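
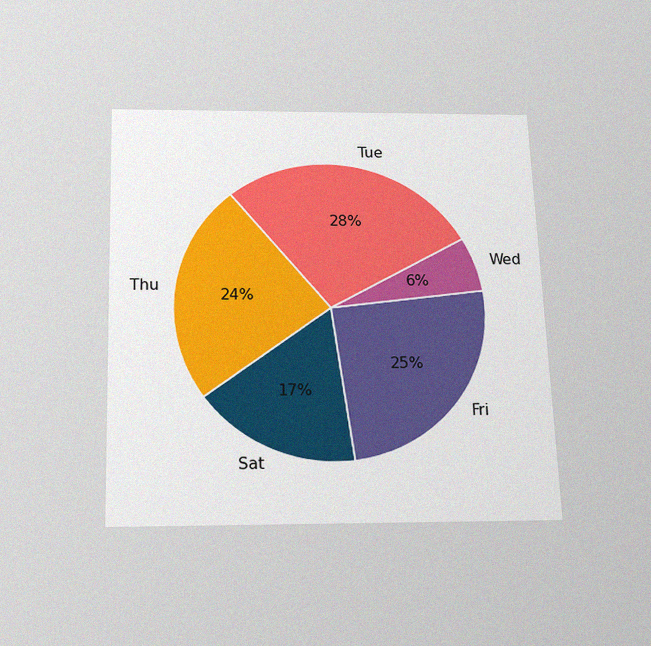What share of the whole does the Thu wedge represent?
24%

The chart is tilted about 2° counter-clockwise and viewed slightly from below, with some photo noise. The Thu slice takes up 24% of the pie.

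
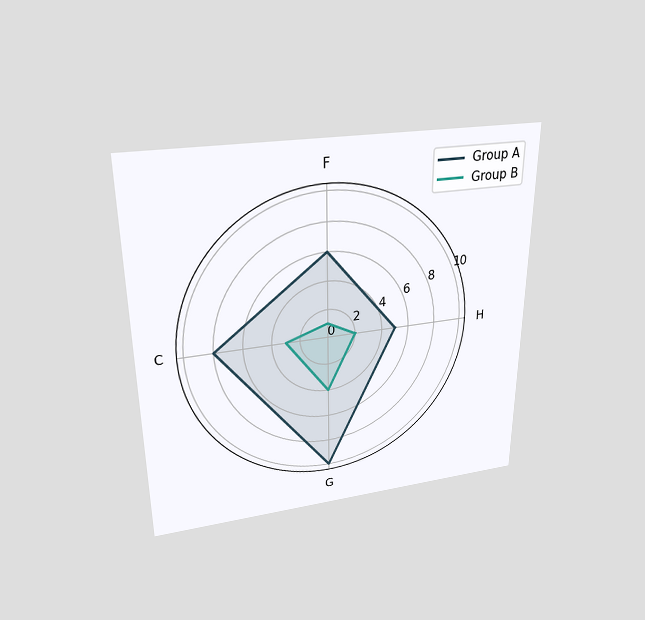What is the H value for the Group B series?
The chart is viewed slightly from above. On the H axis, Group B reaches 2.

2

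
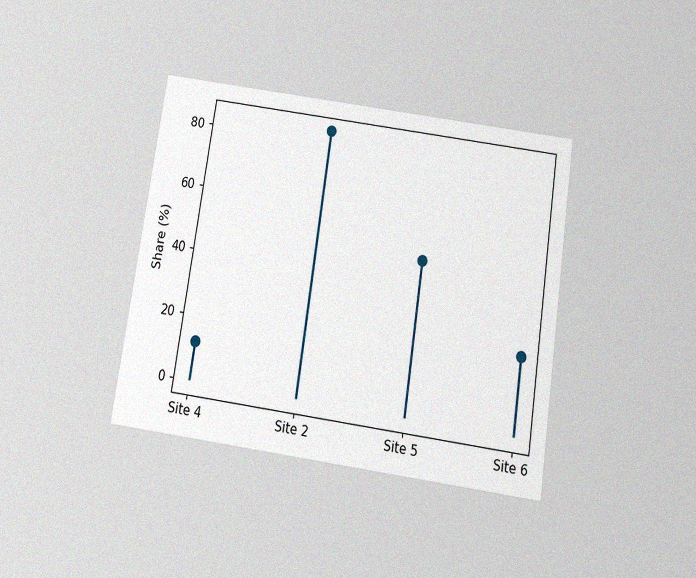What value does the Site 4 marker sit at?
The chart is tilted about 9° clockwise and viewed slightly from below, with some photo noise. The Site 4 marker sits at 12%.

12%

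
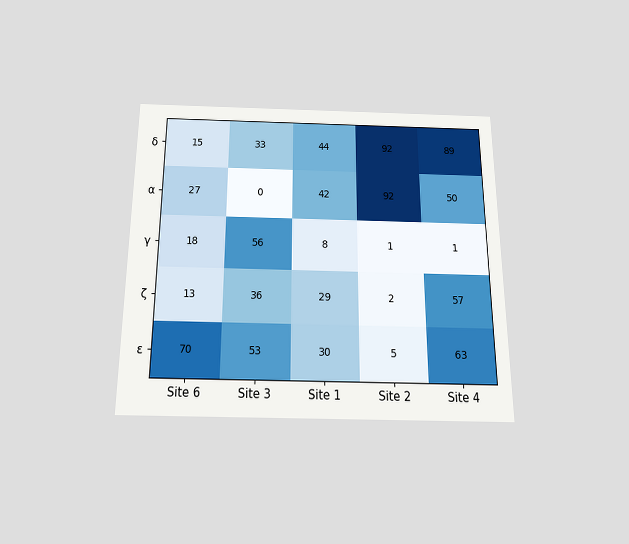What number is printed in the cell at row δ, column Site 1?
The chart is viewed slightly from below. The (δ, Site 1) cell reads 44.

44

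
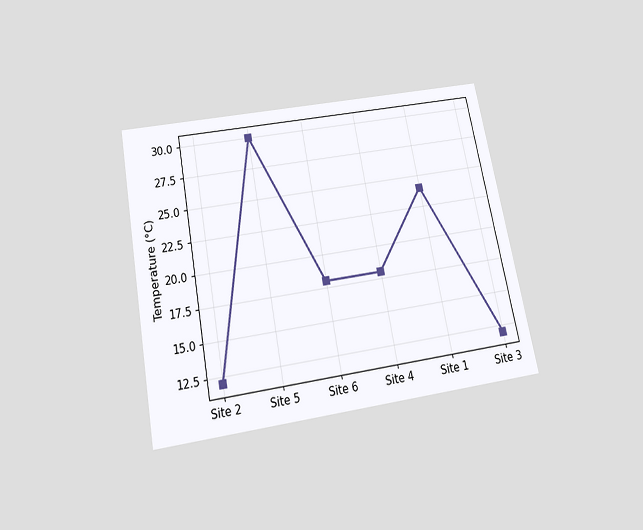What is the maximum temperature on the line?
30°C

The chart is tilted about 11° counter-clockwise and viewed slightly from below. The highest point is at Site 5, and reading across to the y-axis gives 30°C.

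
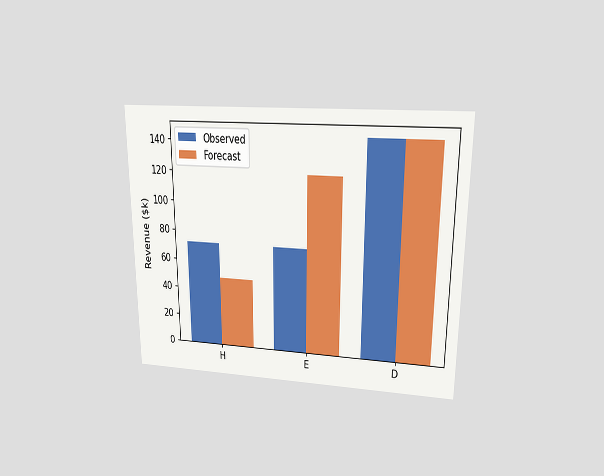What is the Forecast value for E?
$120k

The chart is viewed at a slight angle. The Forecast bar at E reaches $120k on the y-axis.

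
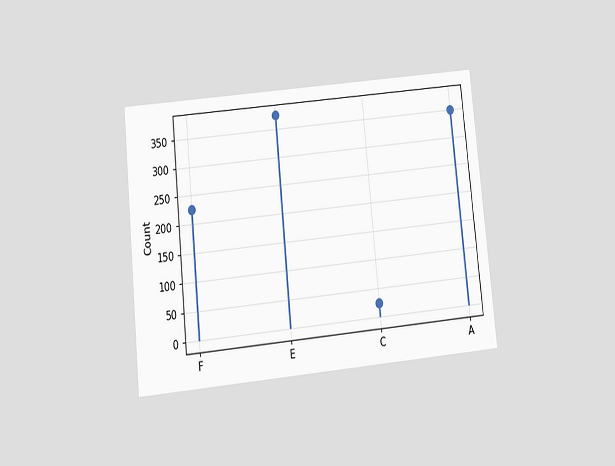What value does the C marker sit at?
The chart is tilted about 6° counter-clockwise and viewed slightly from below. The C marker sits at 25.

25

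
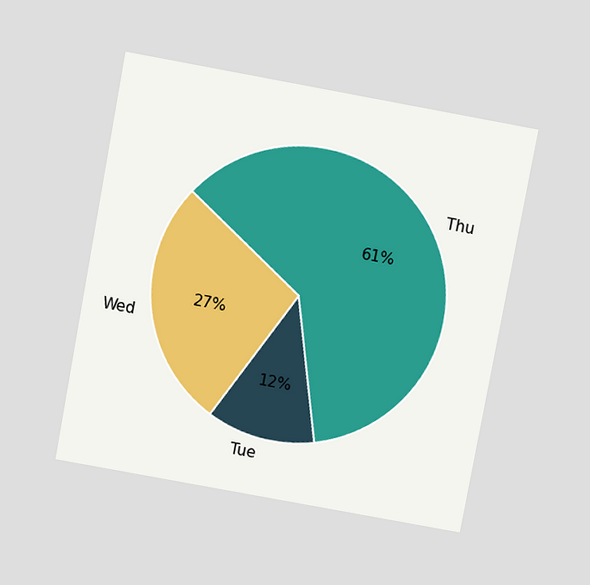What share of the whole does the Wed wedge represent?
The chart is tilted about 10° clockwise and viewed slightly from above. The Wed slice takes up 27% of the pie.

27%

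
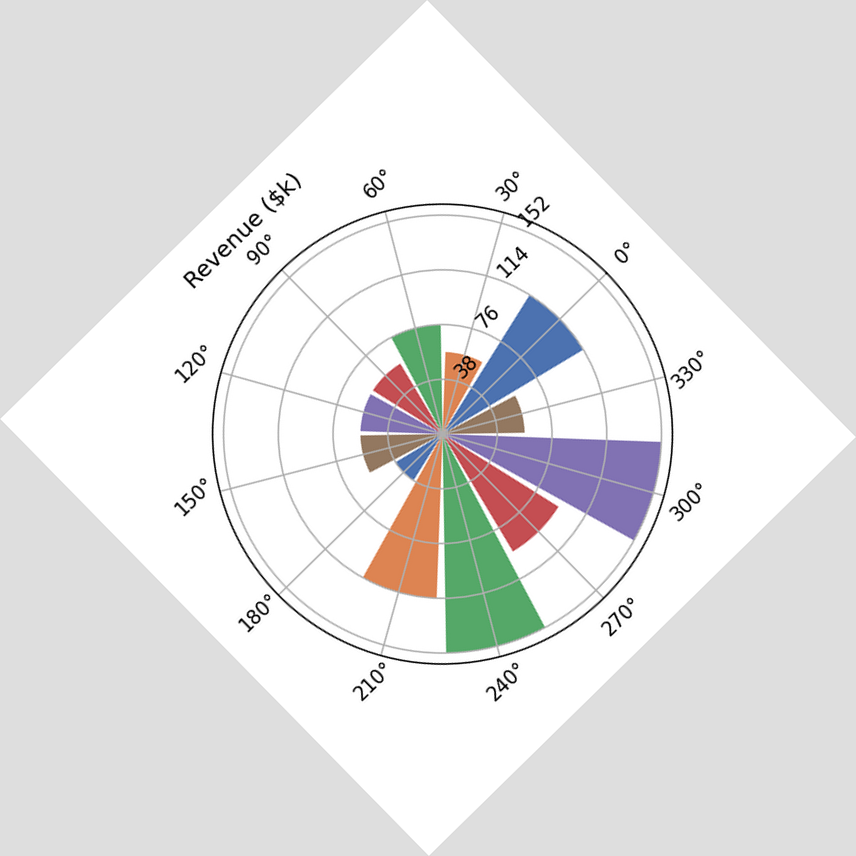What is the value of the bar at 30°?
The chart is tilted about 44° counter-clockwise. The bar at 30° reaches $57k on the radial axis.

$57k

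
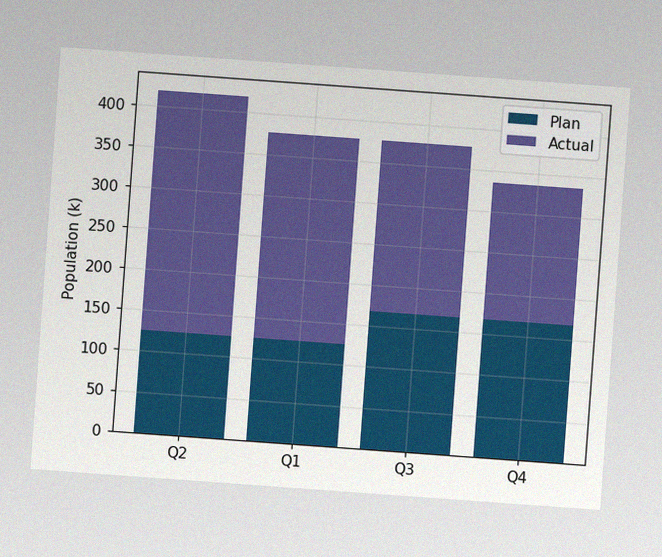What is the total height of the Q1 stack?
The chart is tilted about 4° clockwise, with some photo noise. The Q1 stack's top reaches 378k on the y-axis.

378k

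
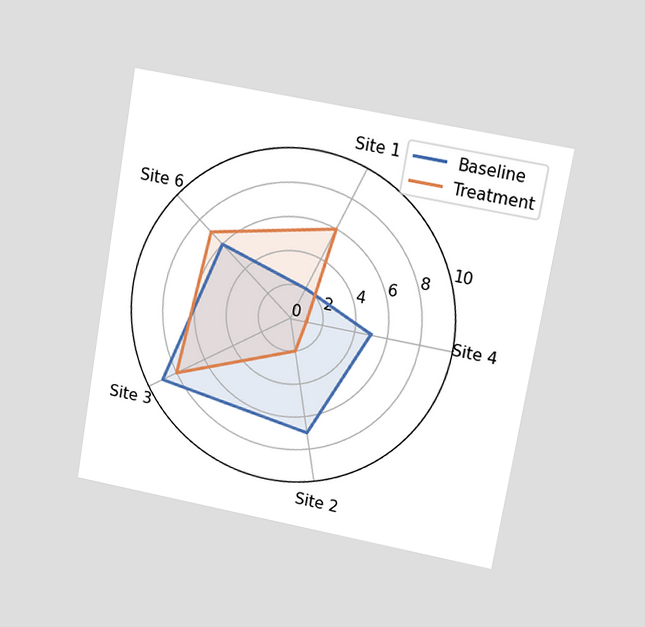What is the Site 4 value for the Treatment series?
The chart is tilted about 10° clockwise and viewed at a slight angle. On the Site 4 axis, Treatment reaches 1.

1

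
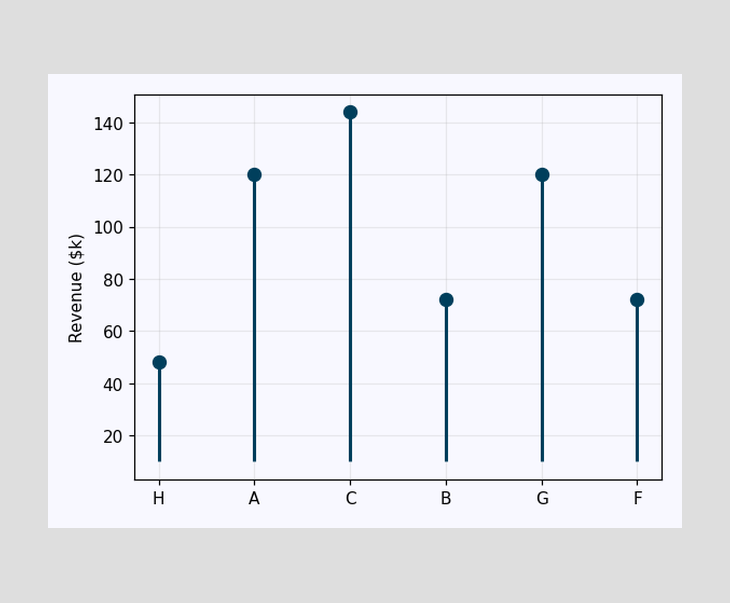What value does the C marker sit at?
$144k

The C marker sits at $144k.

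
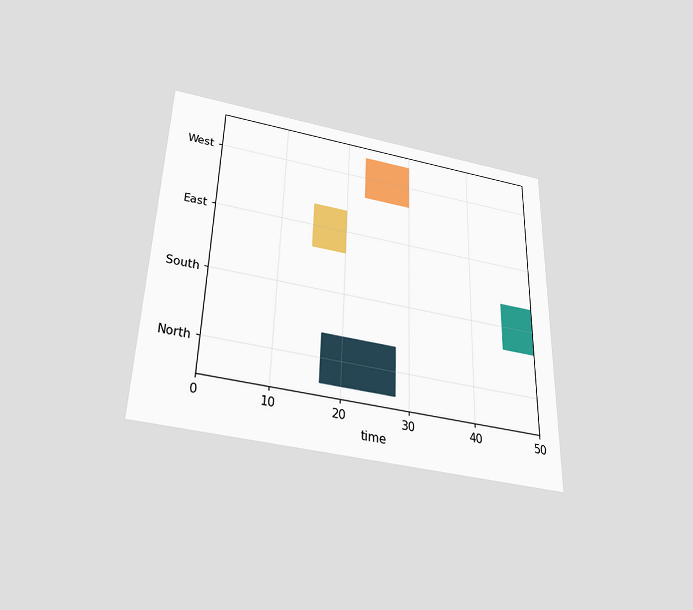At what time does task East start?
The chart is viewed slightly from below. The East bar begins at t=15.

15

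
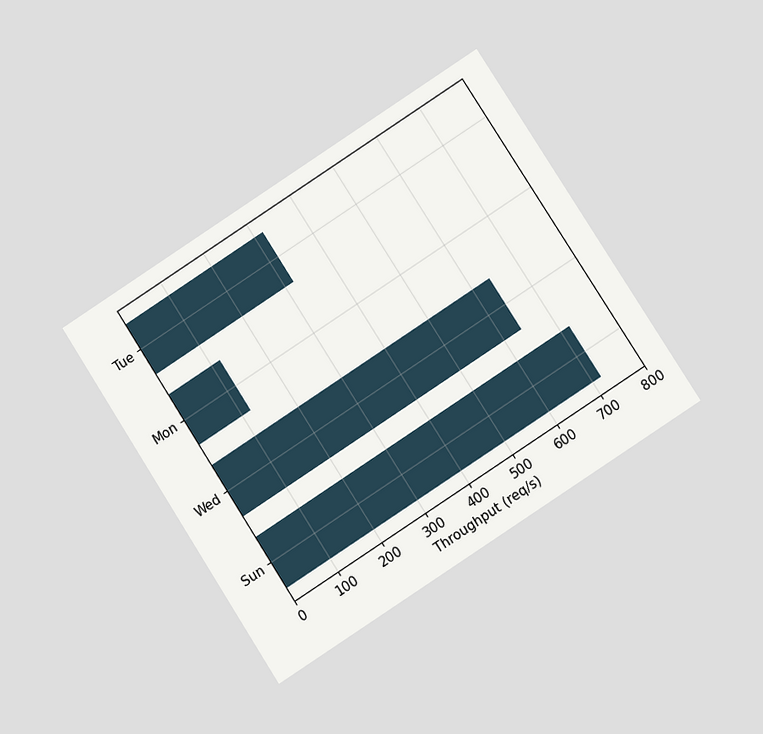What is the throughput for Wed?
640req/s

The chart is tilted about 33° counter-clockwise and viewed at a slight angle. Reading along the chart's x-axis, the Wed bar reaches 640req/s.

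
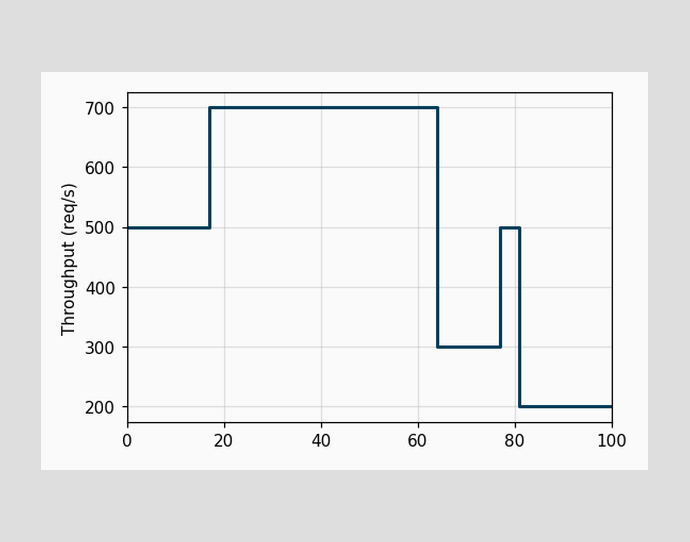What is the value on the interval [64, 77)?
On [64, 77) the step sits at 300req/s.

300req/s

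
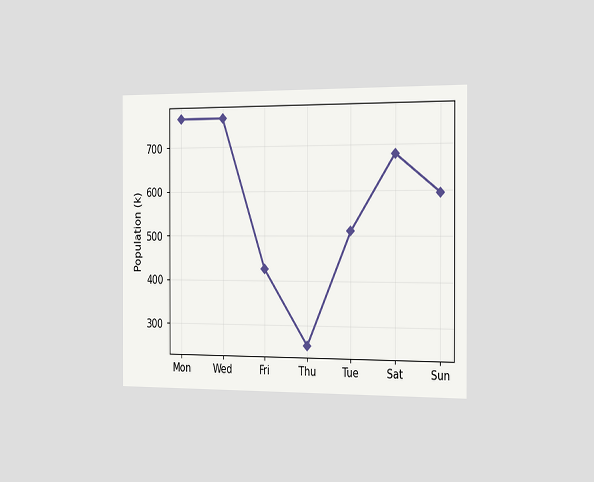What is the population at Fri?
425k

The chart is viewed slightly from the right. At Fri, the line is at 425k.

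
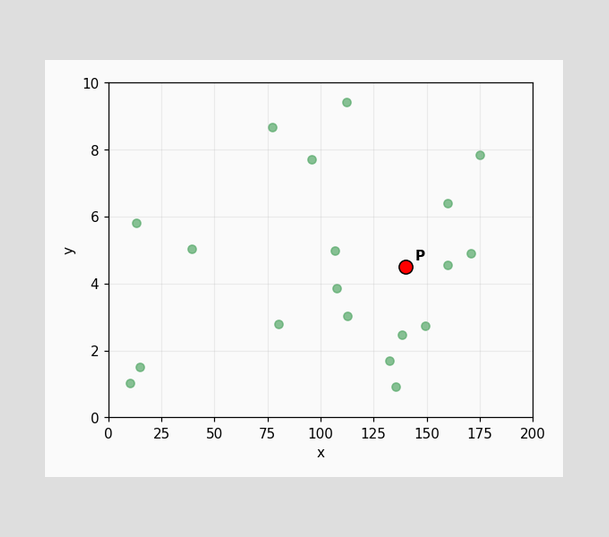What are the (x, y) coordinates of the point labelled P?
Following the gridlines from P to each axis, P sits at (140, 4.5).

(140, 4.5)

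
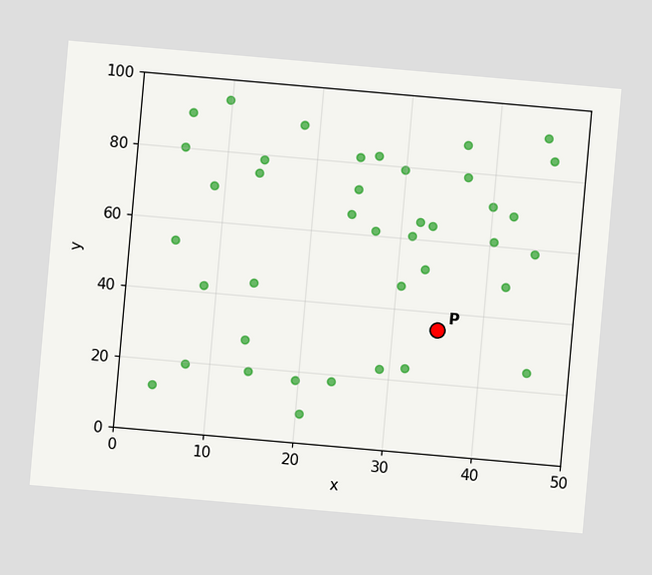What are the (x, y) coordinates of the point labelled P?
The chart is tilted about 5° clockwise. Following the gridlines from P to each axis, P sits at (35, 35).

(35, 35)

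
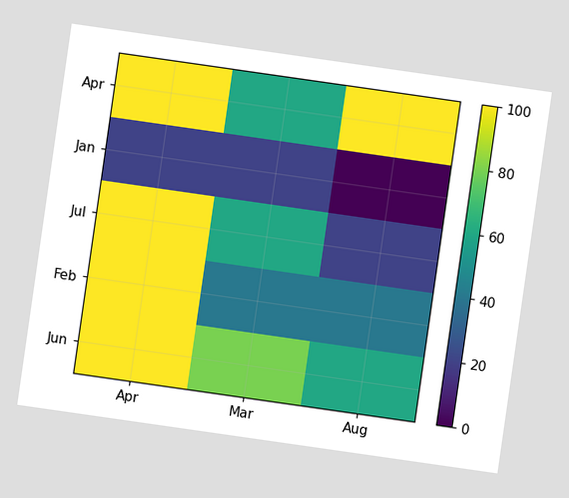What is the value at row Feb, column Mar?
40

The chart is tilted about 8° clockwise. Matching cell (Feb, Mar) against the colorbar gives 40.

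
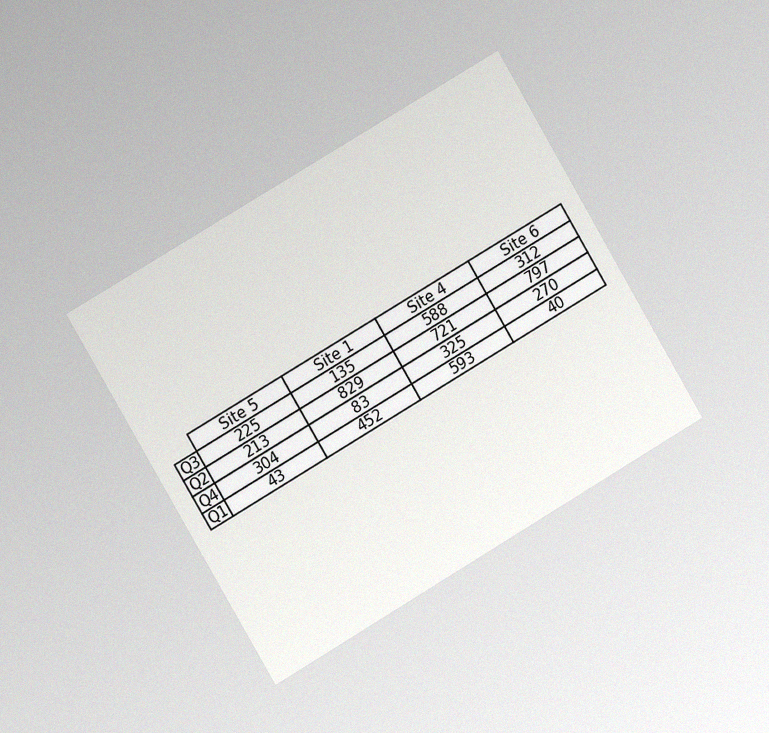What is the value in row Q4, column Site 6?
270

The chart is tilted about 31° counter-clockwise and viewed slightly from the left, with some photo noise. The (Q4, Site 6) cell reads 270.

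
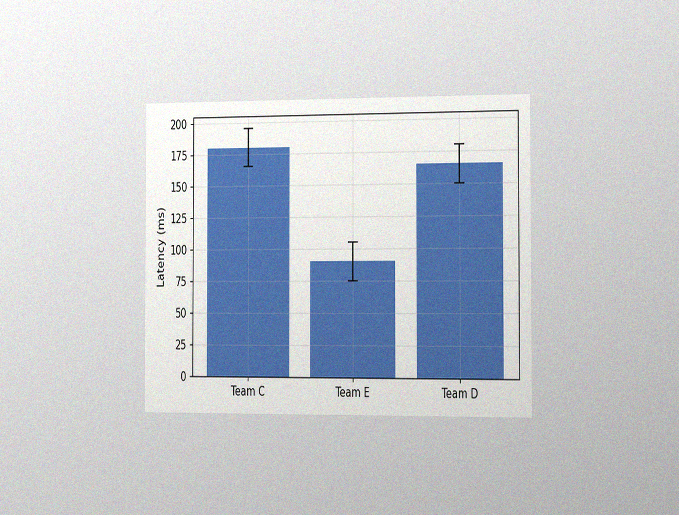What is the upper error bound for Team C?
195ms

The chart is viewed slightly from the right, with some photo noise. The Team C bar's upper whisker reaches 195ms.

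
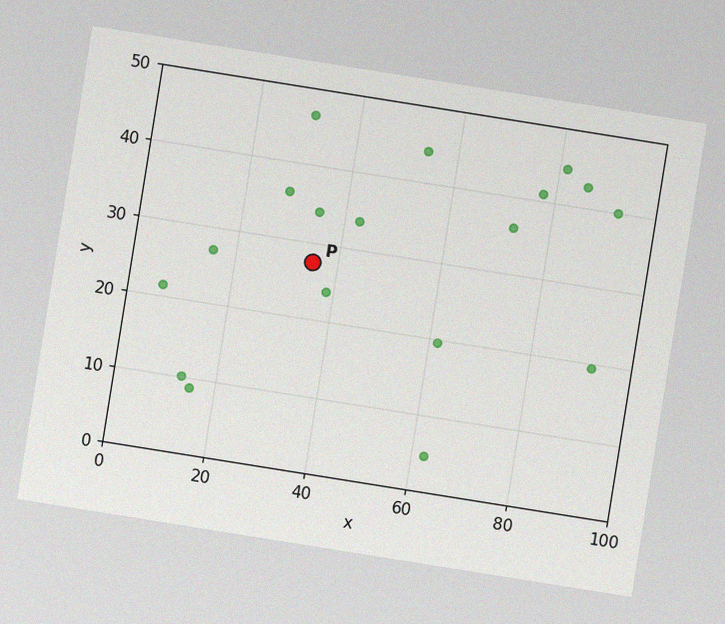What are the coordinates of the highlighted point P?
The chart is tilted about 9° clockwise, with some photo noise. Following the gridlines from P to each axis, P sits at (35, 27.5).

(35, 27.5)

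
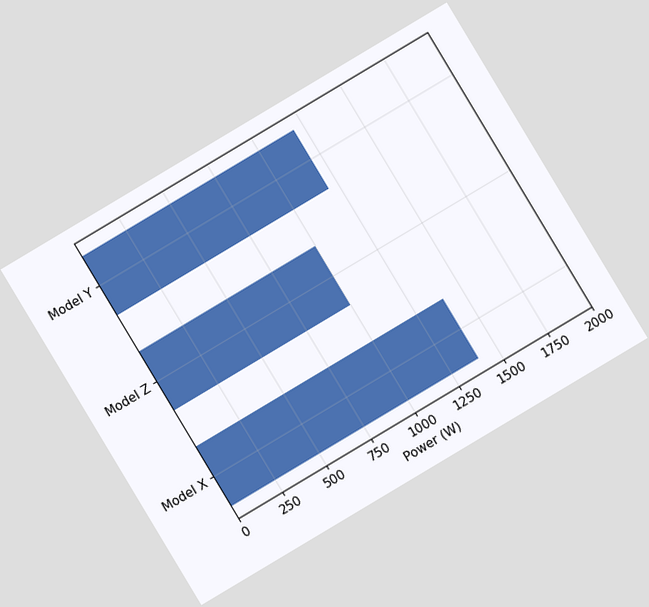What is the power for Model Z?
The chart is tilted about 31° counter-clockwise. Reading along the chart's x-axis, the Model Z bar reaches 1000W.

1000W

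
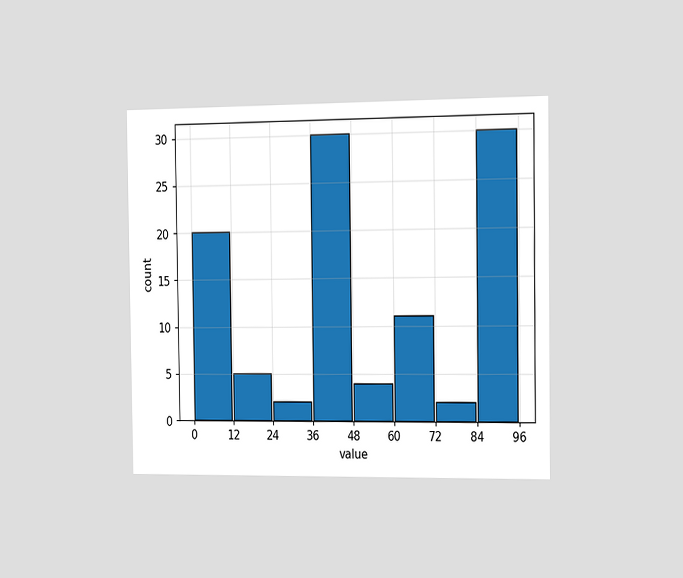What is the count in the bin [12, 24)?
5

The chart is viewed slightly from the right. The [12, 24) bin has height 5.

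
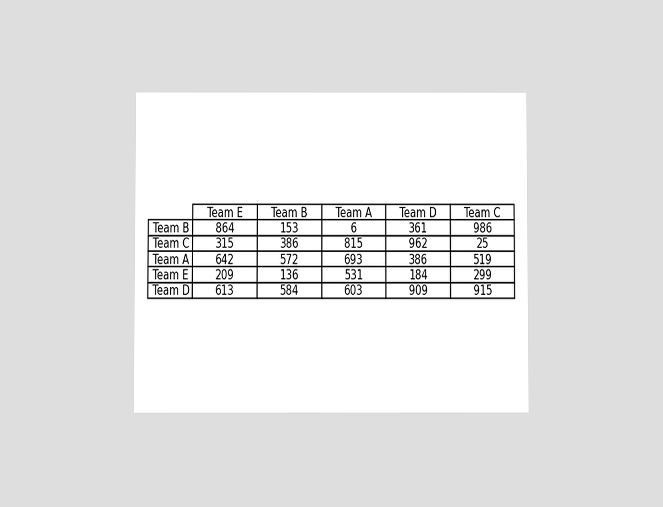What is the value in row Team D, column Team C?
The chart is viewed at a slight angle. The (Team D, Team C) cell reads 915.

915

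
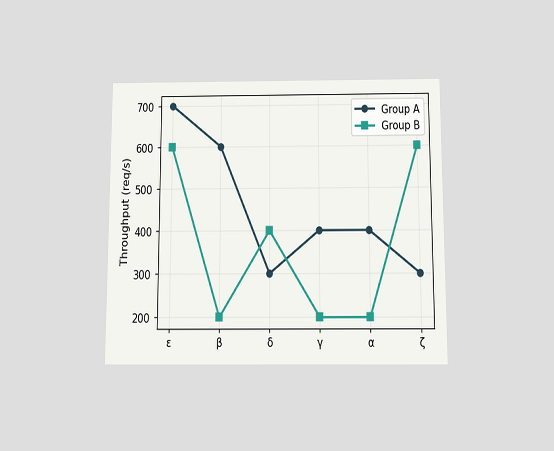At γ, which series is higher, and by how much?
Group A, by 200req/s

The chart is viewed slightly from below. At γ, Group A sits above the other line by 200req/s.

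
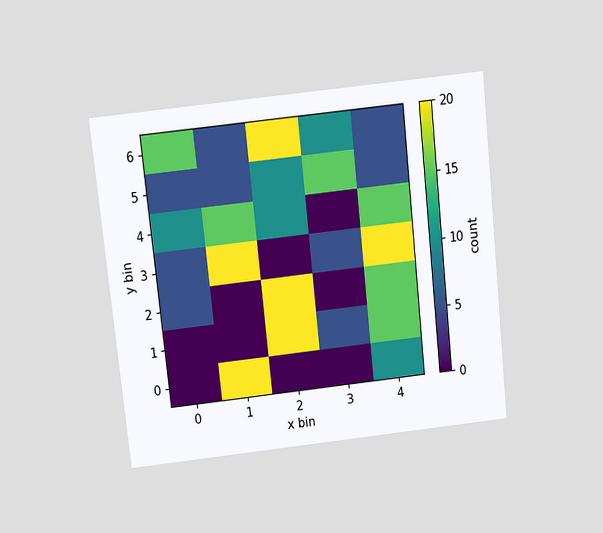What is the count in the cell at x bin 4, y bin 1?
15

The chart is tilted about 6° counter-clockwise and viewed slightly from above. Matching the cell (4, 1) against the colorbar gives 15.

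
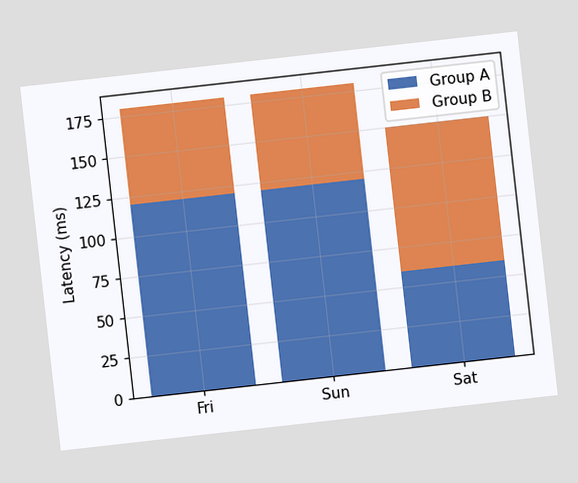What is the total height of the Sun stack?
180ms

The chart is tilted about 6° counter-clockwise. The Sun stack's top reaches 180ms on the y-axis.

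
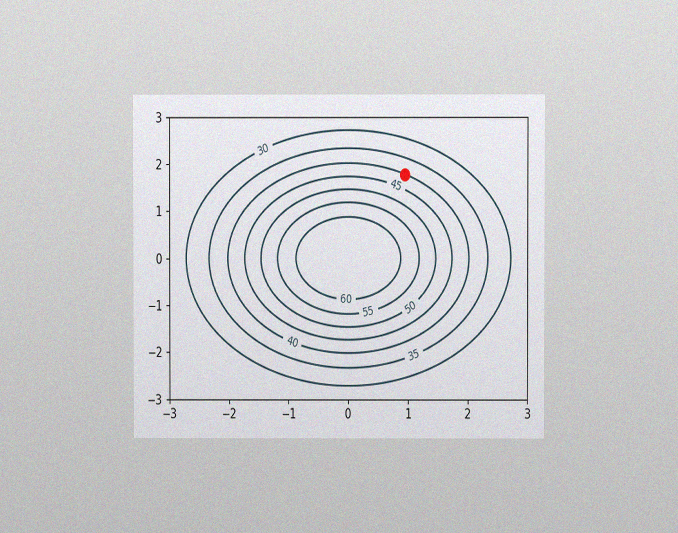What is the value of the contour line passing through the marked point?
The chart is viewed at a slight angle, with some photo noise. The marked point sits on the contour labelled 40.

40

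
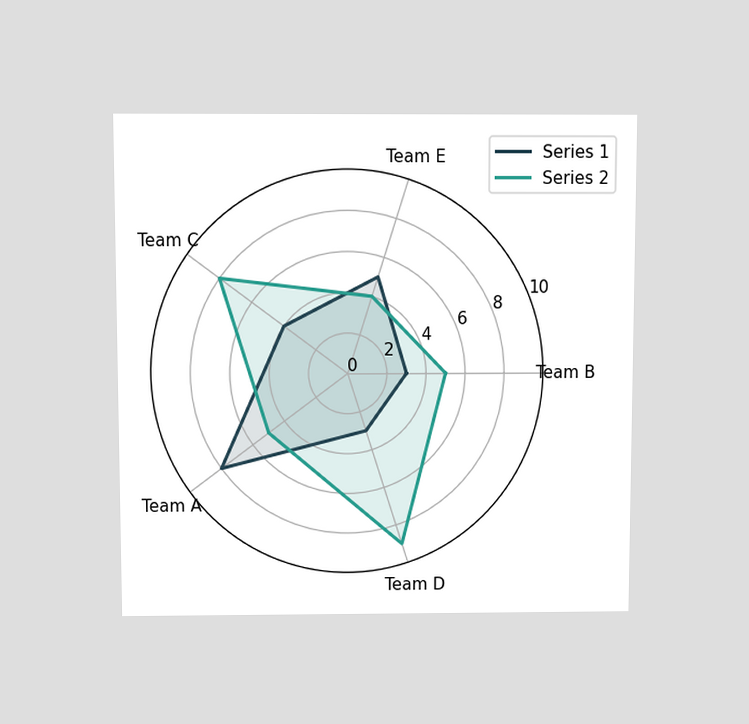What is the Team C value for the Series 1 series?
4

The chart is viewed slightly from above. On the Team C axis, Series 1 reaches 4.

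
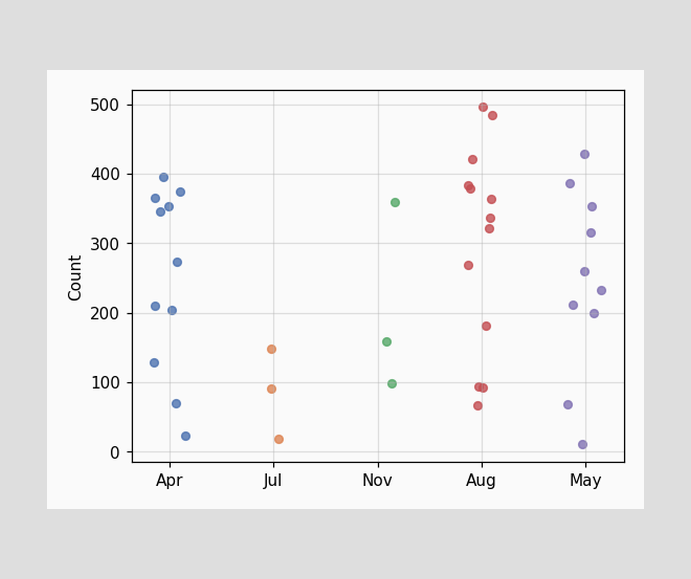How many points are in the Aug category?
13

Counting the markers in the Aug column gives 13.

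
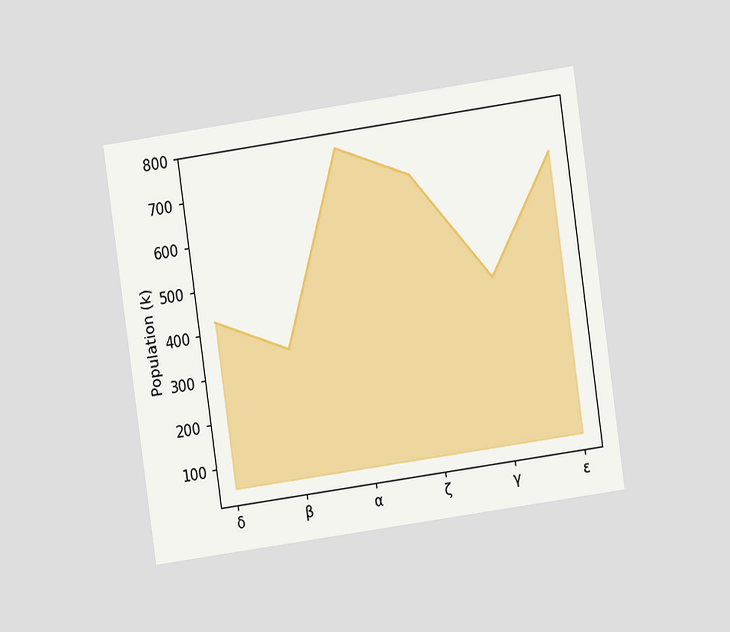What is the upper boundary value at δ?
The chart is tilted about 8° counter-clockwise and viewed at a slight angle. At δ the upper boundary is at 425k.

425k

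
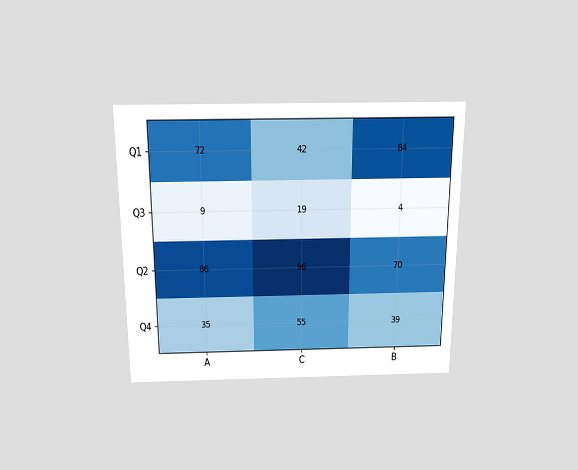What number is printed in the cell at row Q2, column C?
96

The chart is viewed slightly from above. The (Q2, C) cell reads 96.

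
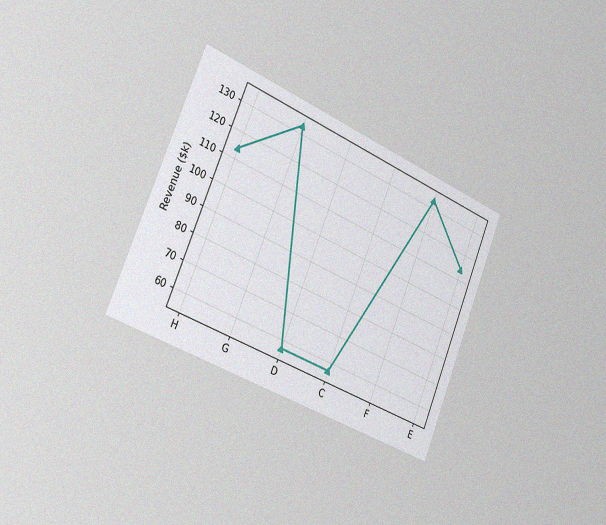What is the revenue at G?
The chart is tilted about 22° clockwise and viewed slightly from the left, with some photo noise. At G, the line is at $133k.

$133k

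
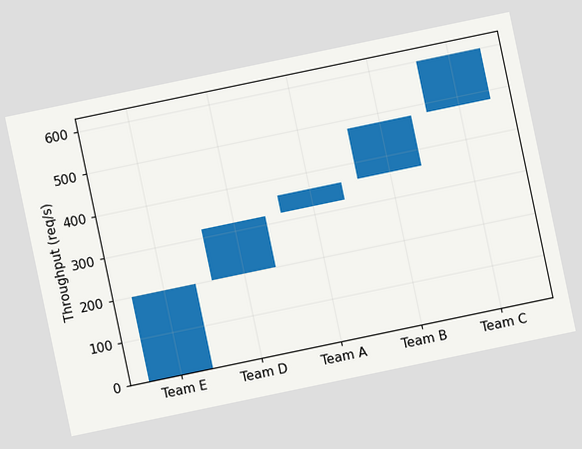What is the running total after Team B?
The chart is tilted about 12° counter-clockwise. After Team B the running total reaches 480req/s.

480req/s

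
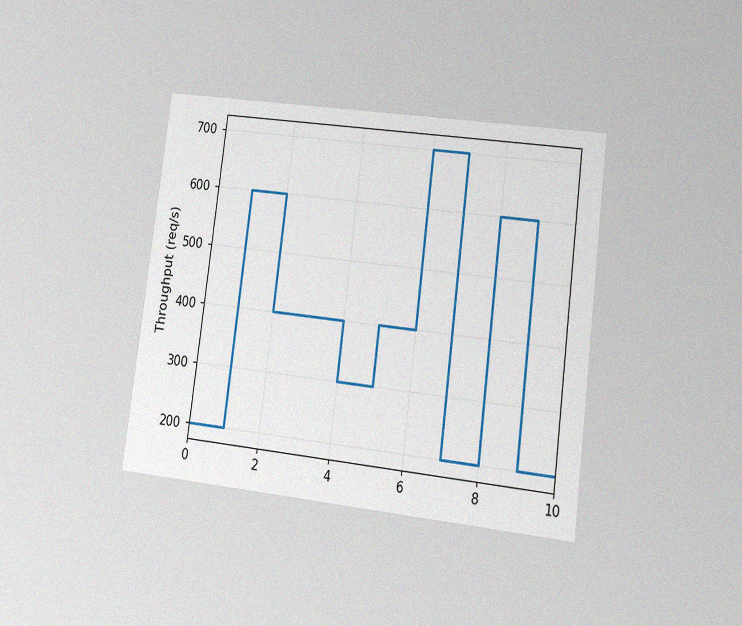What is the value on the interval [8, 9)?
The chart is tilted about 7° clockwise and viewed at a slight angle, with some photo noise. On [8, 9) the step sits at 600req/s.

600req/s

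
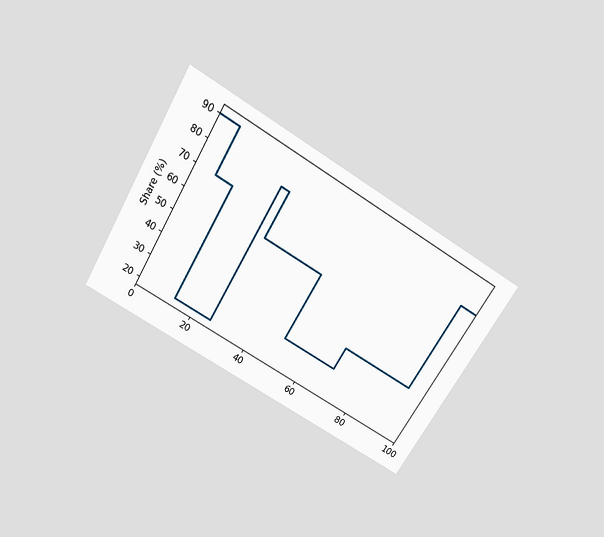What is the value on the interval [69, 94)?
40%

The chart is tilted about 31° clockwise and viewed slightly from above. On [69, 94) the step sits at 40%.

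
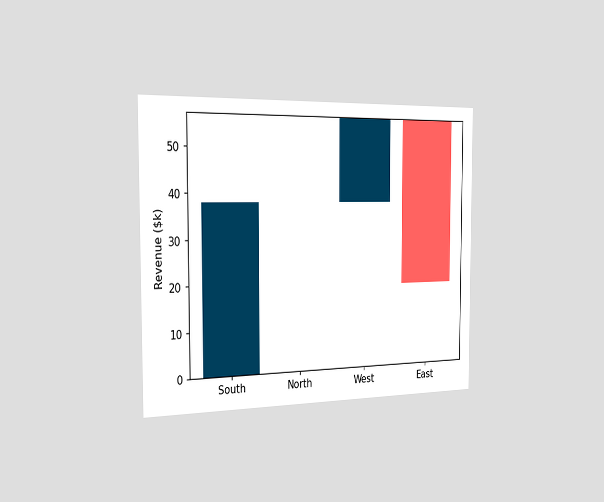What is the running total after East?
The chart is viewed slightly from the left. After East the running total reaches $19k.

$19k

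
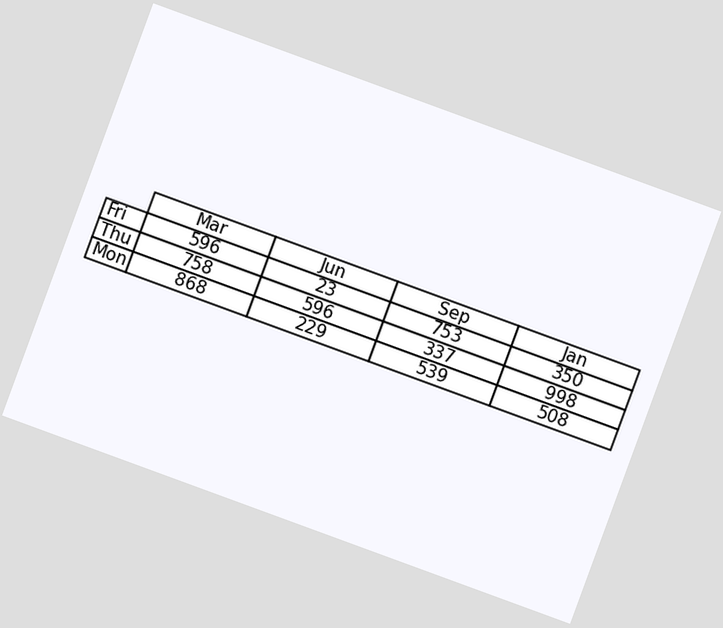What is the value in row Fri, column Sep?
753

The chart is tilted about 20° clockwise. The (Fri, Sep) cell reads 753.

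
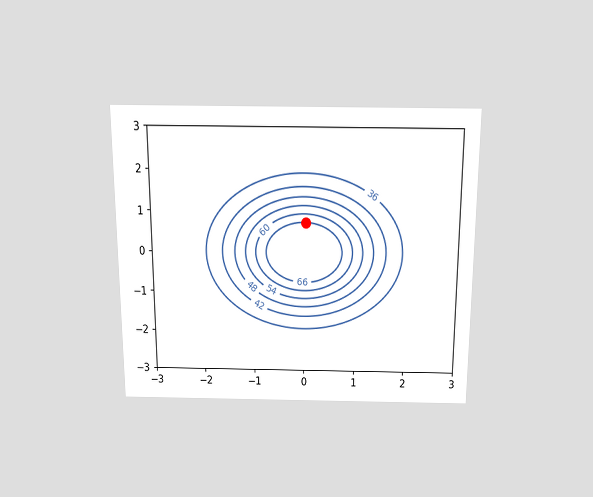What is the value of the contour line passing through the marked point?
66

The chart is viewed slightly from above. The marked point sits on the contour labelled 66.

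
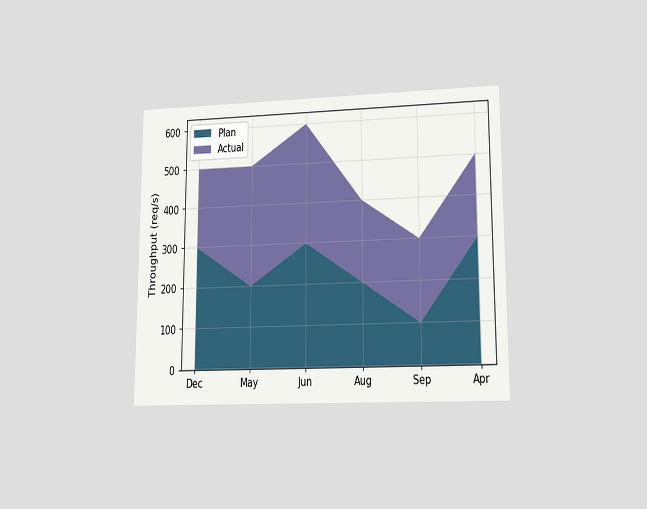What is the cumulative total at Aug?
400req/s

The chart is viewed at a slight angle. The stacked total at Aug reaches 400req/s.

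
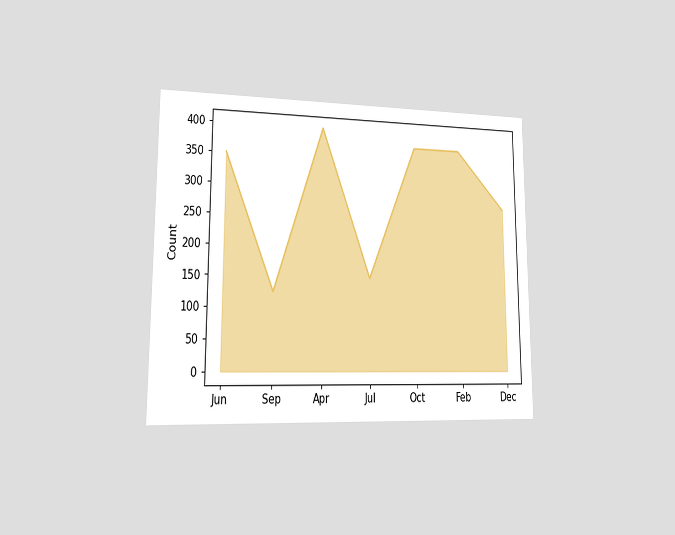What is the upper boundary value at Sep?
The chart is viewed at a slight angle. At Sep the upper boundary is at 125.

125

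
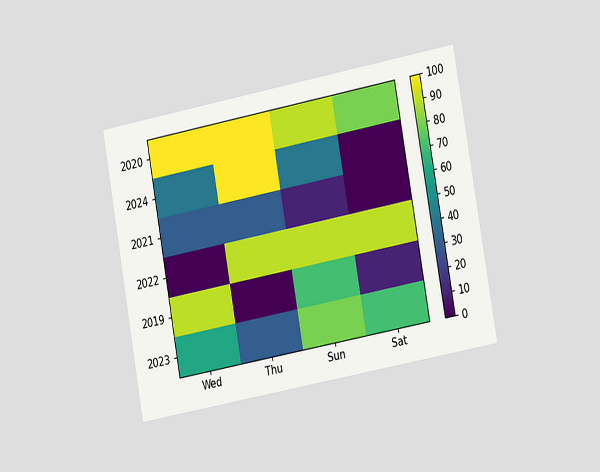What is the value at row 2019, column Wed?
The chart is tilted about 10° counter-clockwise and viewed slightly from the right. Matching cell (2019, Wed) against the colorbar gives 90.

90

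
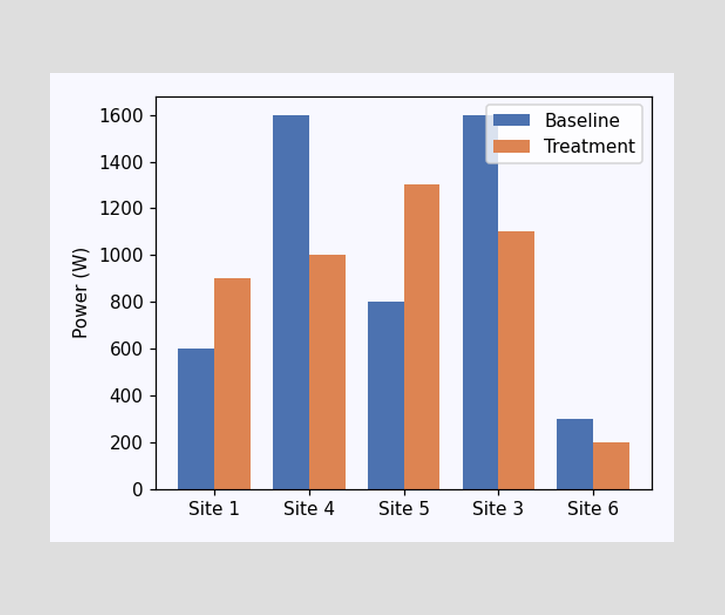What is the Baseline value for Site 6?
300W

The Baseline bar at Site 6 reaches 300W on the y-axis.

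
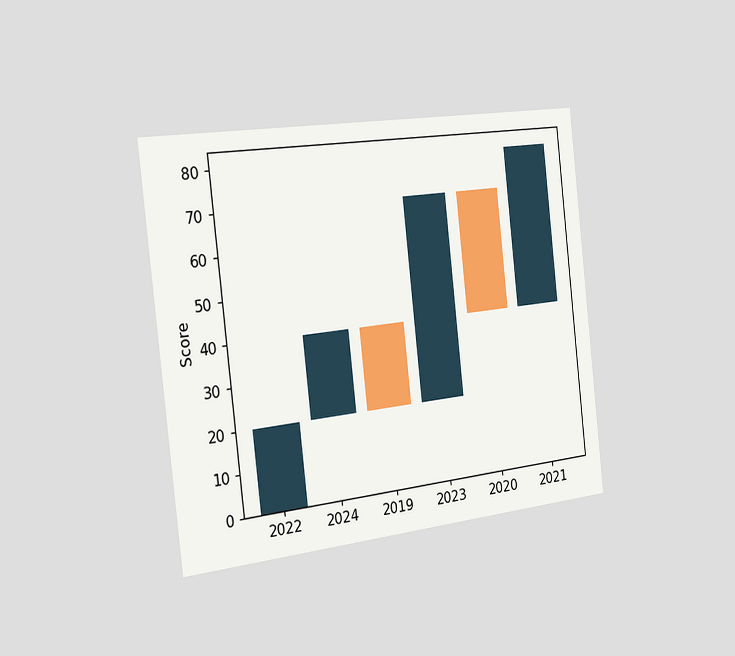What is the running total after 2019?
The chart is tilted about 6° counter-clockwise and viewed slightly from the left. After 2019 the running total reaches 20.

20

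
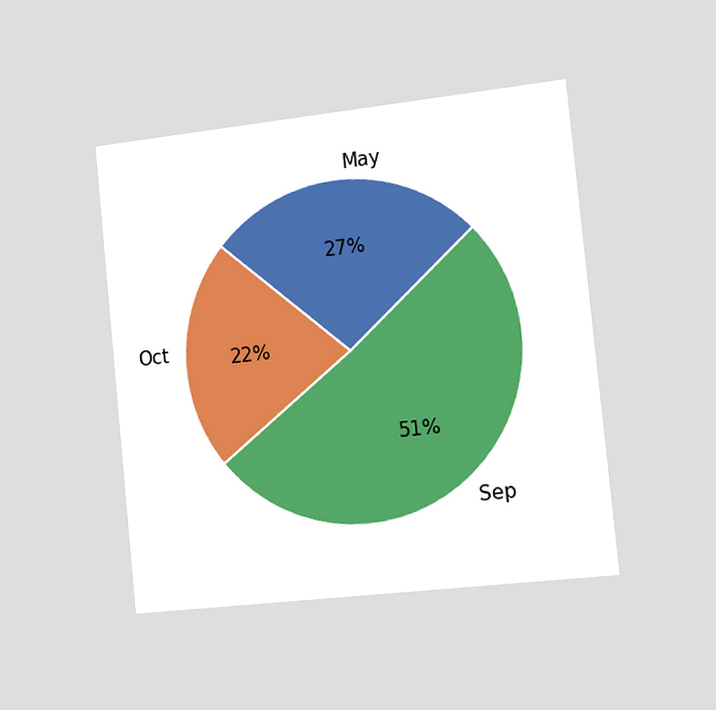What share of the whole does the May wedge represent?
27%

The chart is tilted about 6° counter-clockwise and viewed slightly from the right. The May slice takes up 27% of the pie.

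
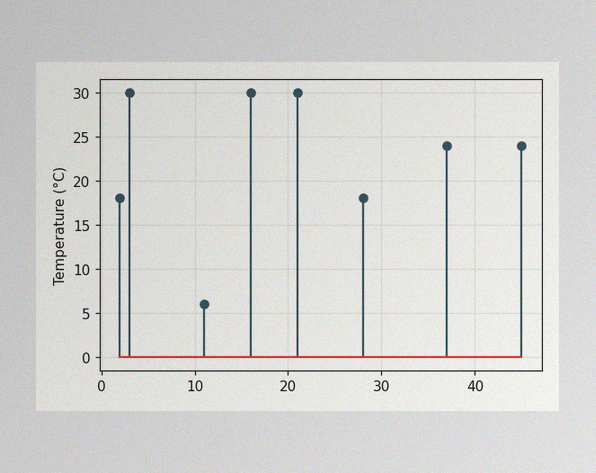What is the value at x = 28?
18°C

The image has some photo noise and uneven lighting. The stem at x=28 reaches 18°C.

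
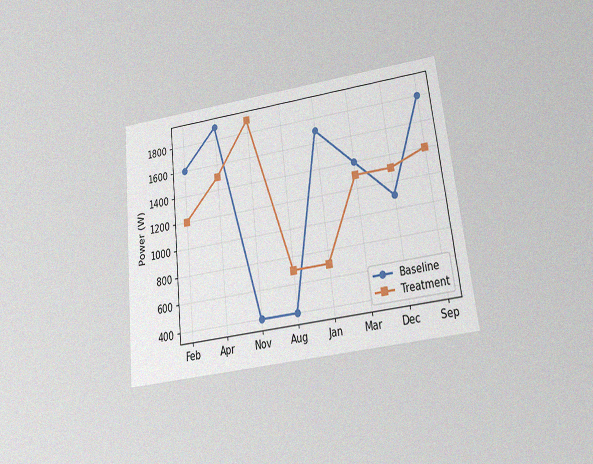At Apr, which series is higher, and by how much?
Baseline, by 400W

The chart is tilted about 6° counter-clockwise and viewed slightly from below, with some photo noise. At Apr, Baseline sits above the other line by 400W.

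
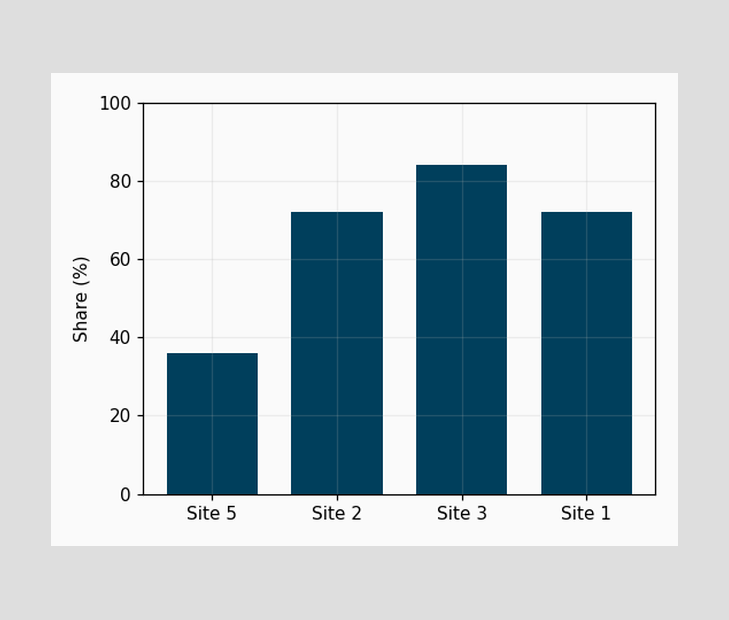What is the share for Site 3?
Reading along the chart's y-axis, the Site 3 bar reaches 84%.

84%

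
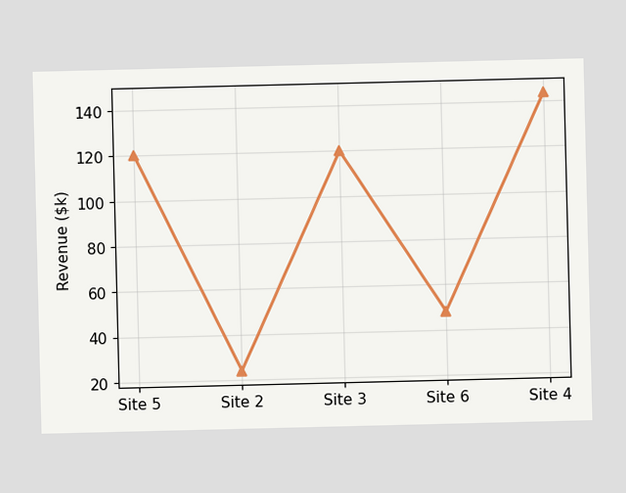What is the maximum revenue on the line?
The highest point is at Site 4, and reading across to the y-axis gives $144k.

$144k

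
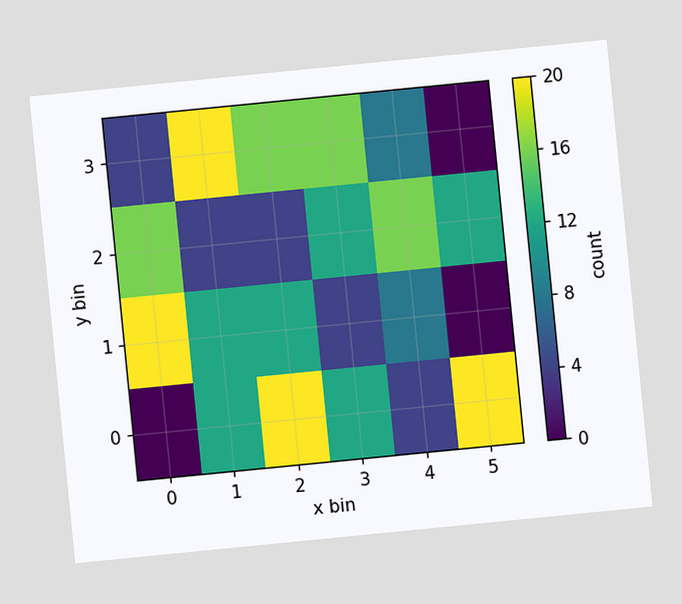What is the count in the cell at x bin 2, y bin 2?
4

The chart is tilted about 6° counter-clockwise. Matching the cell (2, 2) against the colorbar gives 4.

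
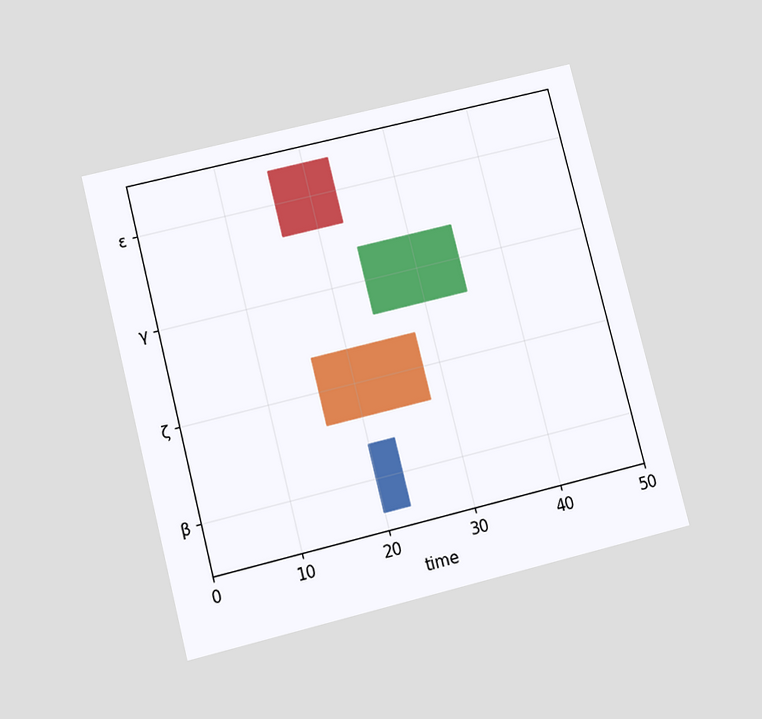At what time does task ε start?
The chart is tilted about 14° counter-clockwise and viewed slightly from below. The ε bar begins at t=16.

16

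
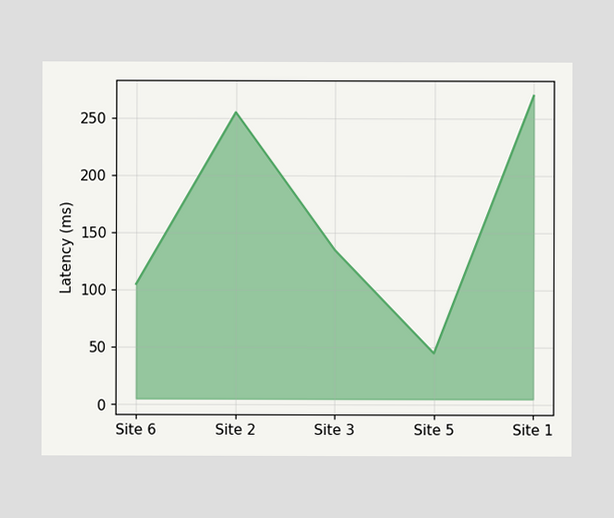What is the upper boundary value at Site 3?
135ms

At Site 3 the upper boundary is at 135ms.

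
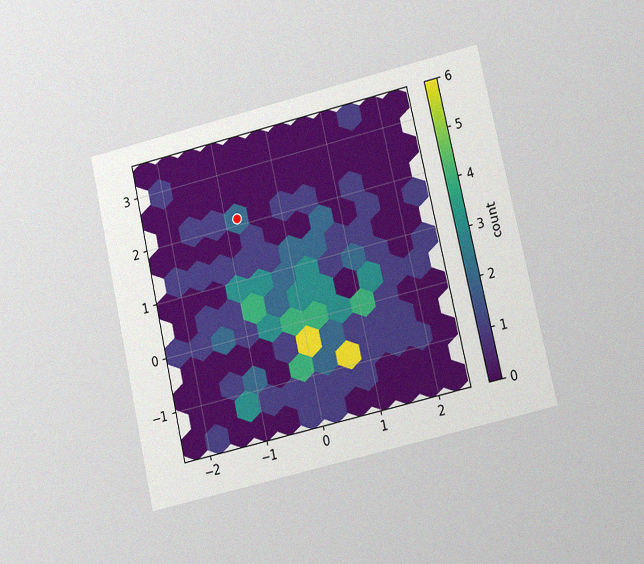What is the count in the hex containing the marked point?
2

The chart is tilted about 13° counter-clockwise and viewed at a slight angle, with some photo noise. The marked hex reads 2 on the colorbar.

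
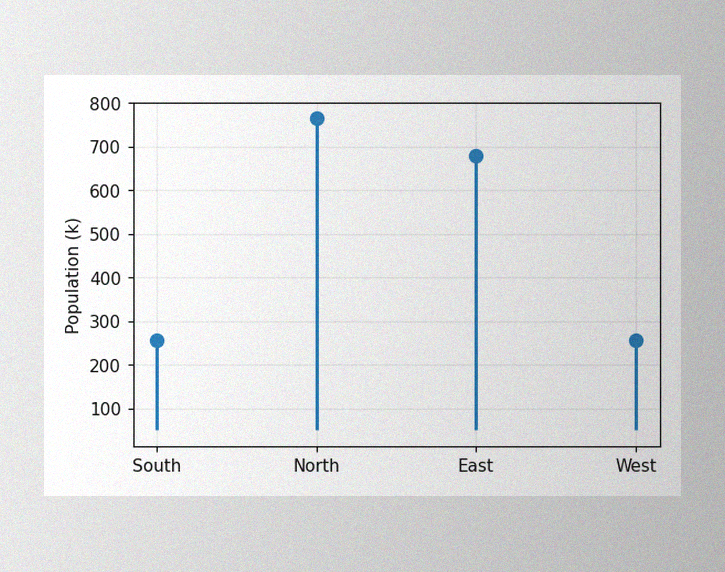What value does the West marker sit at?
The image has some photo noise and uneven lighting. The West marker sits at 255k.

255k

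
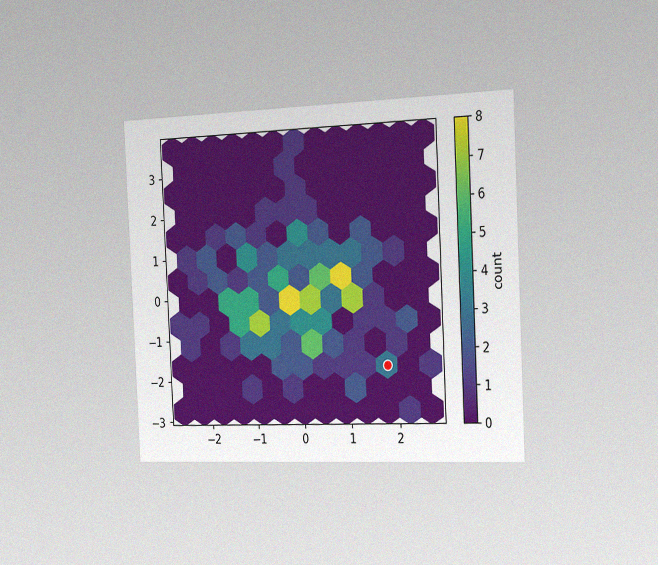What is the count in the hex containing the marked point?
3

The chart is tilted about 3° counter-clockwise and viewed slightly from the right, with some photo noise. The marked hex reads 3 on the colorbar.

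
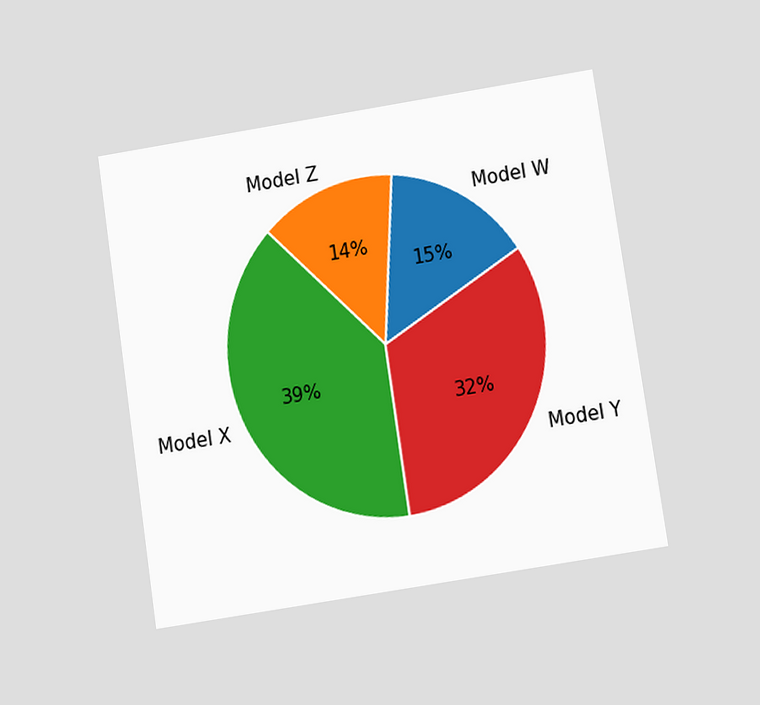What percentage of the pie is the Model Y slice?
The chart is tilted about 9° counter-clockwise and viewed slightly from below. The Model Y slice takes up 32% of the pie.

32%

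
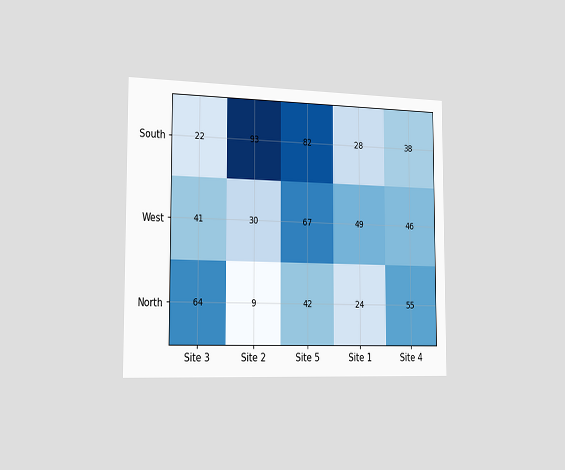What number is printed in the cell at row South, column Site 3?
22

The chart is viewed slightly from the left. The (South, Site 3) cell reads 22.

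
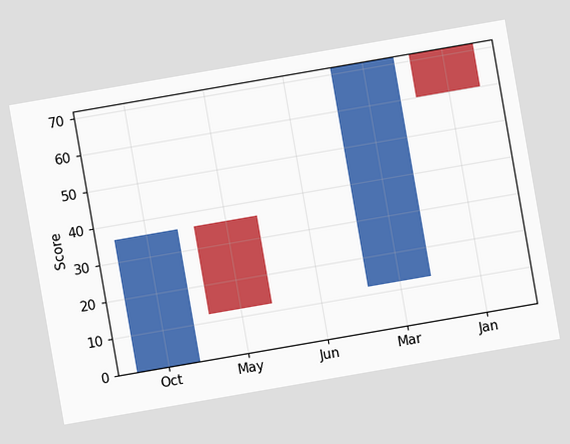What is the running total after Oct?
36

The chart is tilted about 10° counter-clockwise. After Oct the running total reaches 36.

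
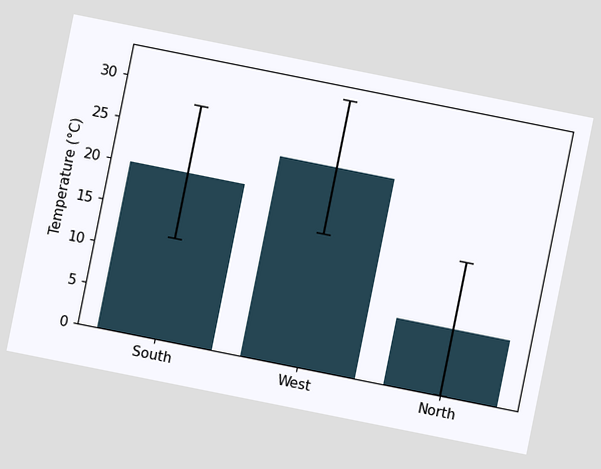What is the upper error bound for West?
32°C

The chart is tilted about 11° clockwise. The West bar's upper whisker reaches 32°C.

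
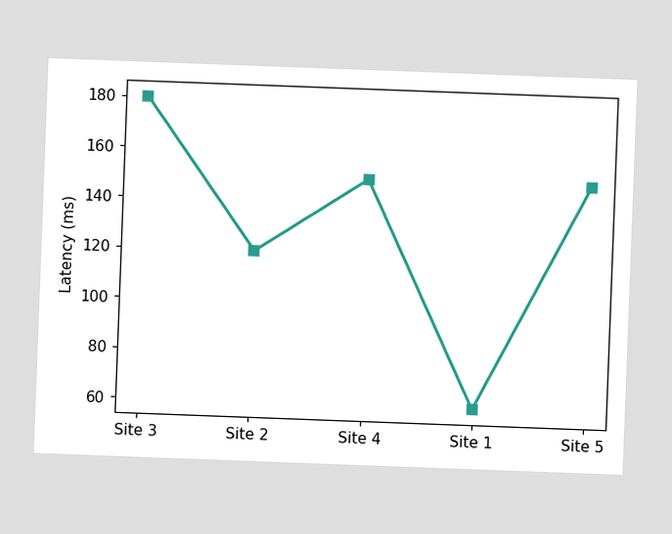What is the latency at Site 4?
The chart is tilted about 2° clockwise. At Site 4, the line is at 150ms.

150ms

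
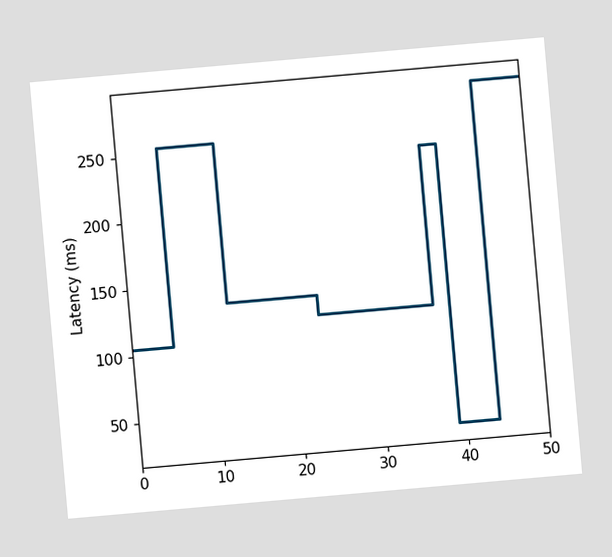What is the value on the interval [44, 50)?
The chart is tilted about 5° counter-clockwise. On [44, 50) the step sits at 285ms.

285ms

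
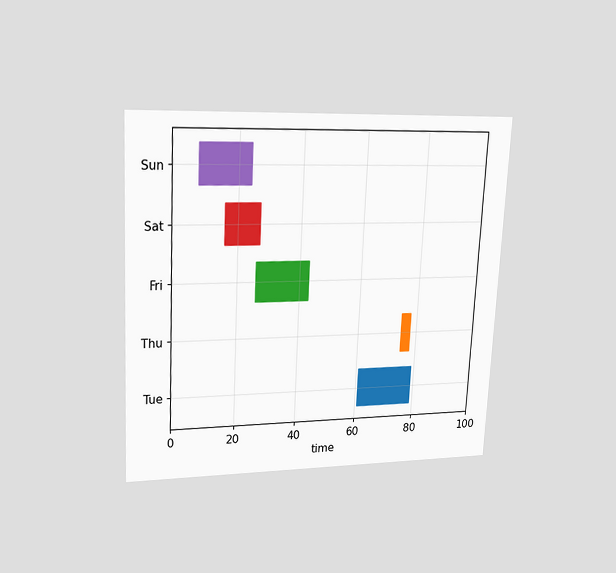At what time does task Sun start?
The chart is tilted about 3° clockwise and viewed at a slight angle. The Sun bar begins at t=8.

8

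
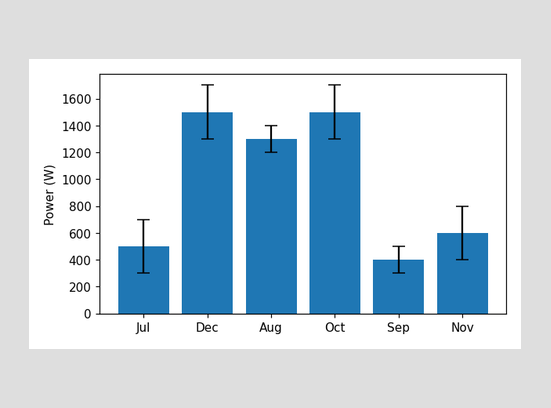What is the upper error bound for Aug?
1400W

The Aug bar's upper whisker reaches 1400W.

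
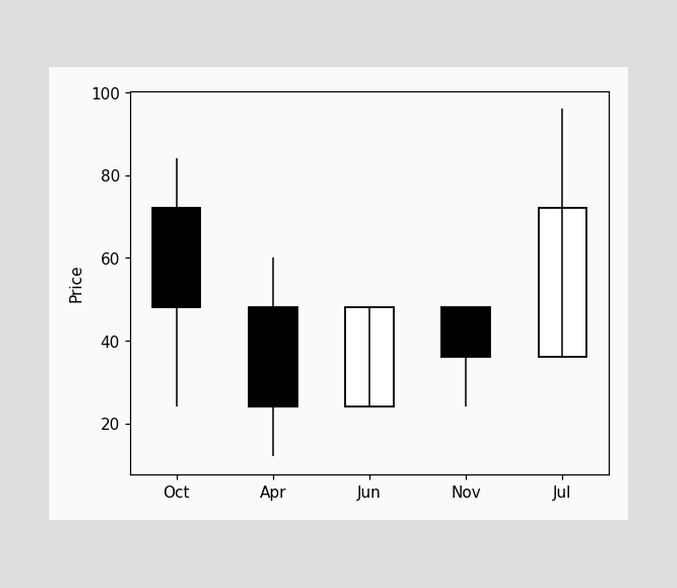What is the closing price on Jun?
The Jun candle closes at 48.

48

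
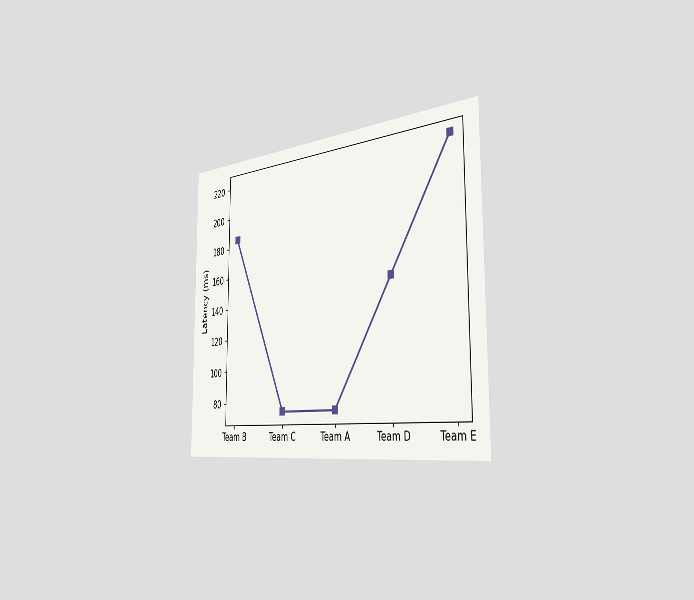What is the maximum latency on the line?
222ms

The chart is viewed slightly from the right. The highest point is at Team E, and reading across to the y-axis gives 222ms.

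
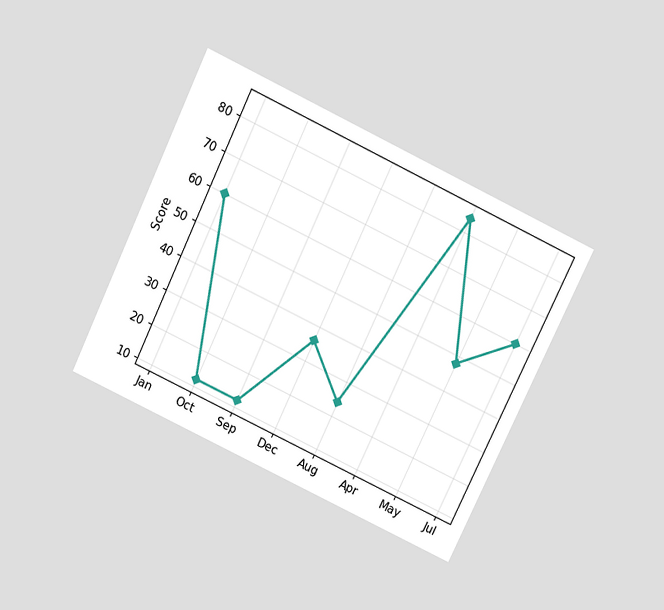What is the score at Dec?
The chart is tilted about 25° clockwise and viewed slightly from above. At Dec, the line is at 36.

36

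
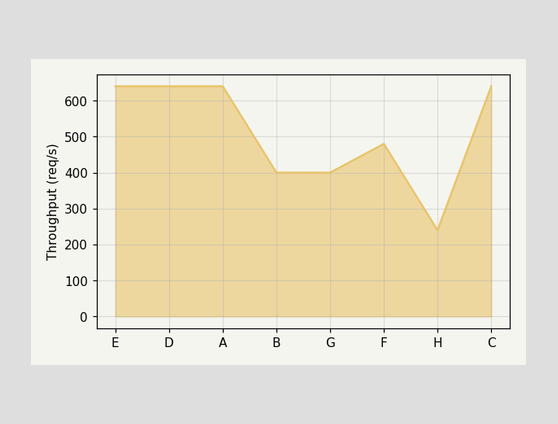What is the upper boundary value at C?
At C the upper boundary is at 640req/s.

640req/s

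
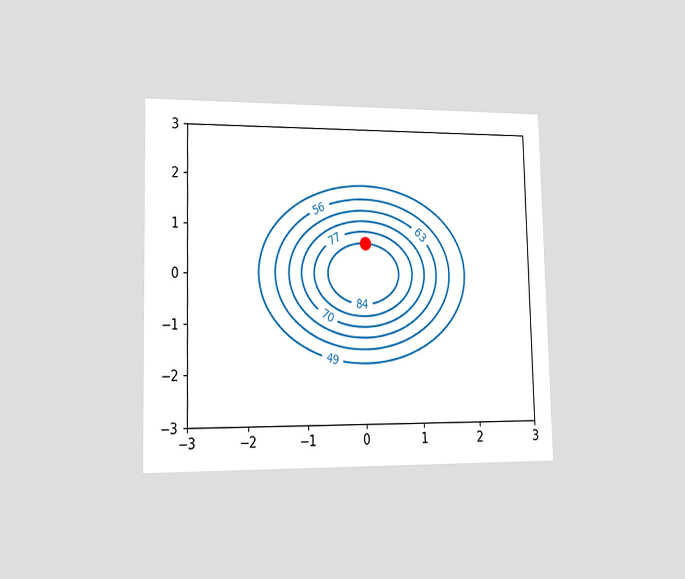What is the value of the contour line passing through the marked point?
84

The chart is viewed slightly from the left. The marked point sits on the contour labelled 84.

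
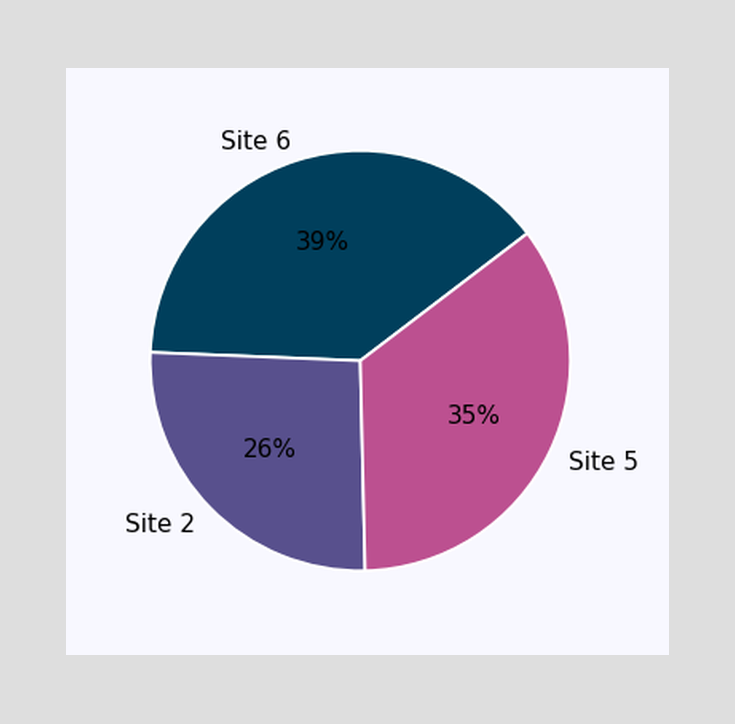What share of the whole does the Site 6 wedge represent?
39%

The Site 6 slice takes up 39% of the pie.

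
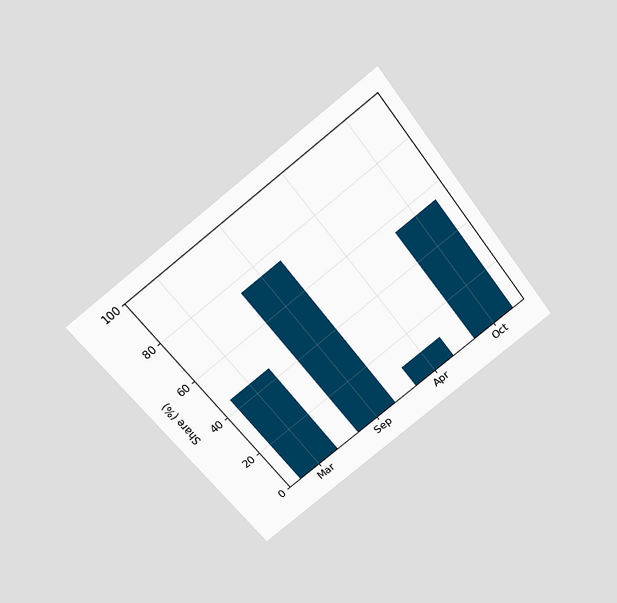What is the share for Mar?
The chart is tilted about 38° counter-clockwise and viewed slightly from above. Reading along the chart's y-axis, the Mar bar reaches 45%.

45%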